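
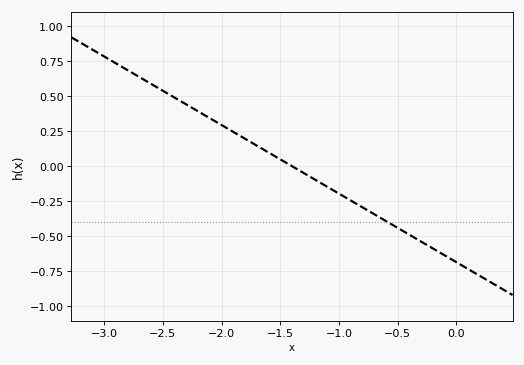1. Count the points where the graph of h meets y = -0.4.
1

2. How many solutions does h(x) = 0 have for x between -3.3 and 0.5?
1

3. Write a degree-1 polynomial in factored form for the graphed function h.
y = -0.49(x + 1.4)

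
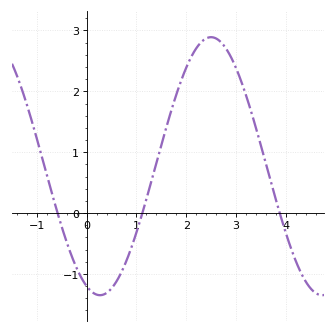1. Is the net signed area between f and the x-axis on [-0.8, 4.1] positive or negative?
positive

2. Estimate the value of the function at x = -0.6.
0.1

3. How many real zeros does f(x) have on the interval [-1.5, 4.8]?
3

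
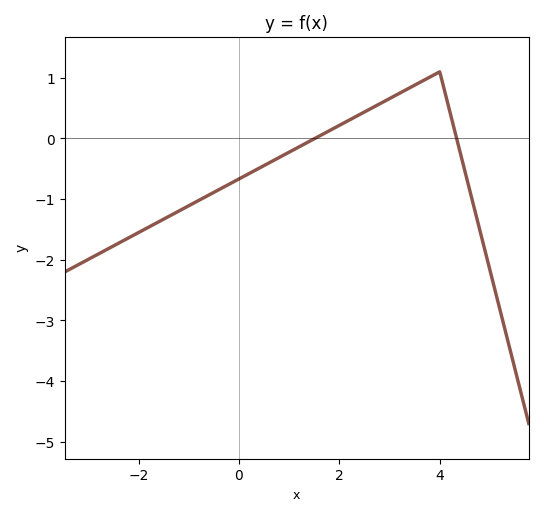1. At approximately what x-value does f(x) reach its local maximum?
4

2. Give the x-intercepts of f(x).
1.6, 4.4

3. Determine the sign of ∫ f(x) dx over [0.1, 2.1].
negative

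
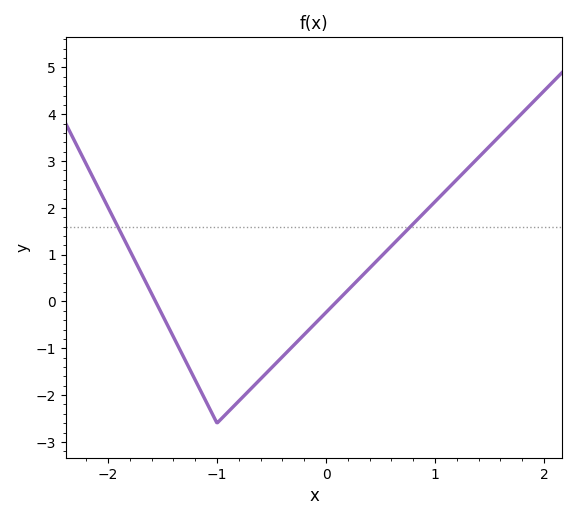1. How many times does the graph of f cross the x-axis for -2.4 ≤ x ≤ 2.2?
2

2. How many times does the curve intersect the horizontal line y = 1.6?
2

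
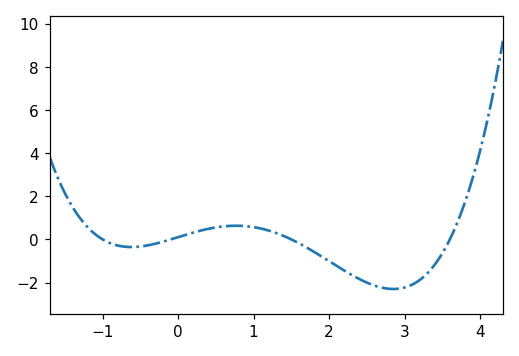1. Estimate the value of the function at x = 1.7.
-0.4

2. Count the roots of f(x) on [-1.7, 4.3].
4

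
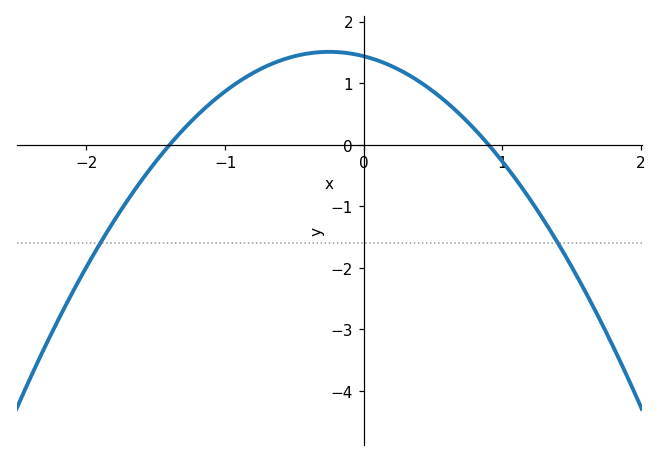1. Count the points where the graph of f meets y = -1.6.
2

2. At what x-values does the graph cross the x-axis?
-1.4, 0.9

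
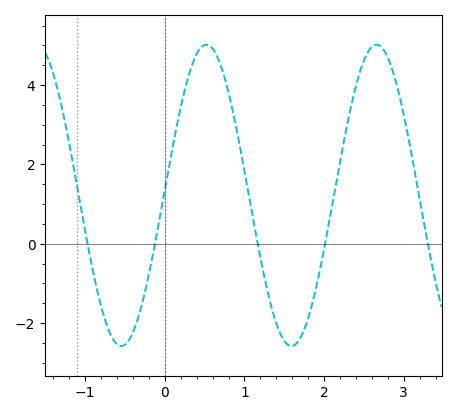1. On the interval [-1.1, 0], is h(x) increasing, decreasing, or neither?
neither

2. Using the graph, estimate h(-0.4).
-2.2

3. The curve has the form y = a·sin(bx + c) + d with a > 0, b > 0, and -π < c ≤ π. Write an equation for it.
y = 3.8sin(2.9x + 0.04) + 1.22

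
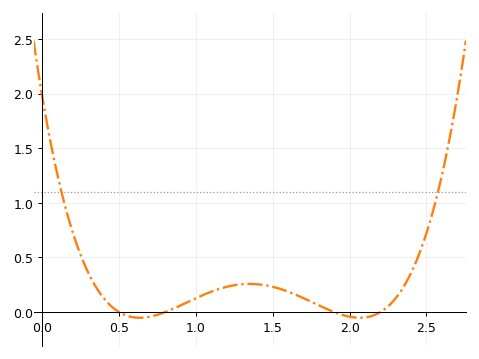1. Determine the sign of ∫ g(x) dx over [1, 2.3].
positive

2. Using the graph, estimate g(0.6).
-0.05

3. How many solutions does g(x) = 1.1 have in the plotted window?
2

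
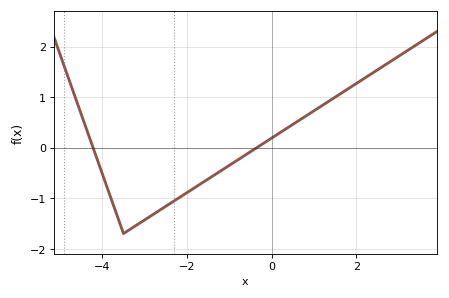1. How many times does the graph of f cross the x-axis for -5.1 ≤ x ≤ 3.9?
2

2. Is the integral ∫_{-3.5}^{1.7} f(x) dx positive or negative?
negative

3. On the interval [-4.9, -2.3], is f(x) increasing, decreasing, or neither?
neither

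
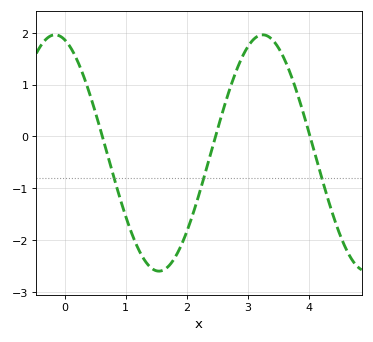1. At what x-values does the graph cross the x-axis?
0.616, 2.47, 4.01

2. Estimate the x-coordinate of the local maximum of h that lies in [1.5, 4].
3.24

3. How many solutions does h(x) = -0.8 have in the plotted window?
3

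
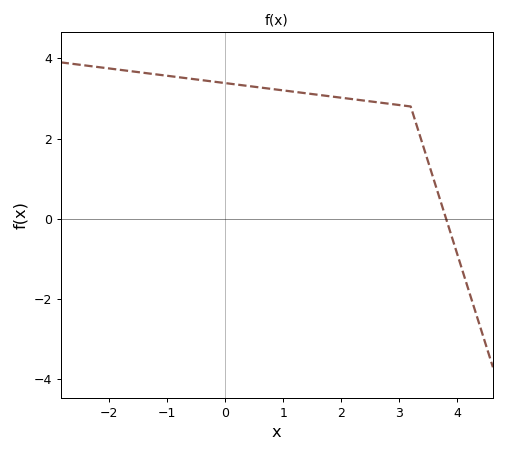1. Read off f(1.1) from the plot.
3.18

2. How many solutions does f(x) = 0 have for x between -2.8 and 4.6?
1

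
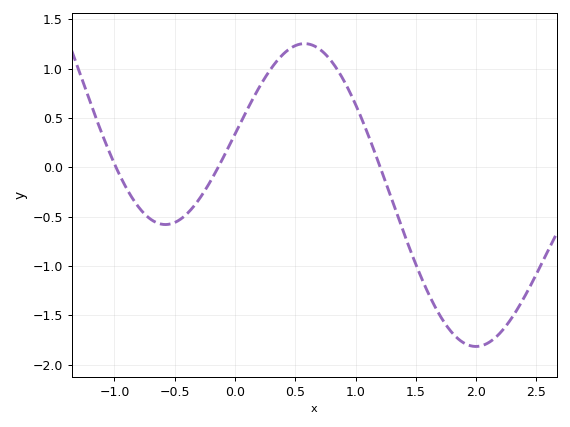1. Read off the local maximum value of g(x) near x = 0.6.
1.25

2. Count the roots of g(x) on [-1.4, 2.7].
3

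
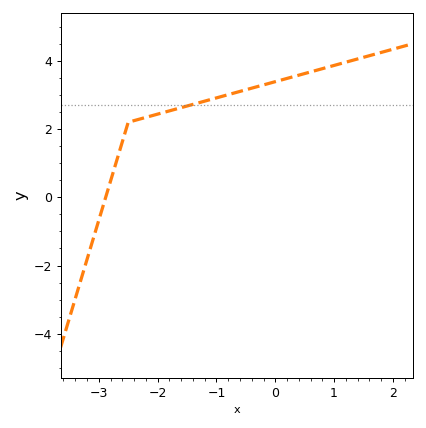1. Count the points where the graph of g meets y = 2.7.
1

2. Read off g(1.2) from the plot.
3.96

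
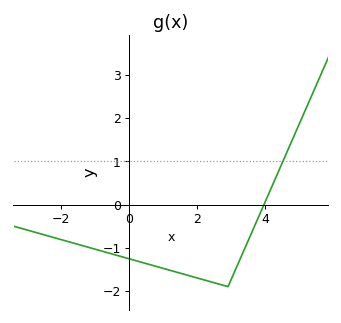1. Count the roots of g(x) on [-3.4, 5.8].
1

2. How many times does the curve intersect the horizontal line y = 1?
1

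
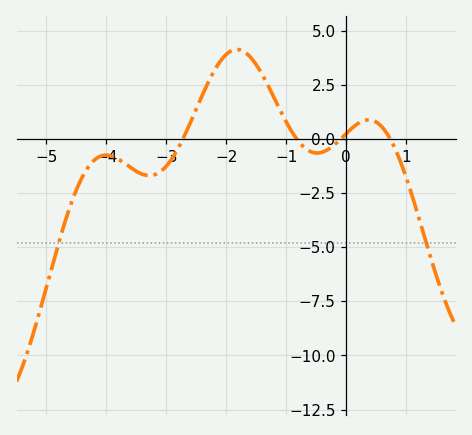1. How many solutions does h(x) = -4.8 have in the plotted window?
2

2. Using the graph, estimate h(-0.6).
-0.581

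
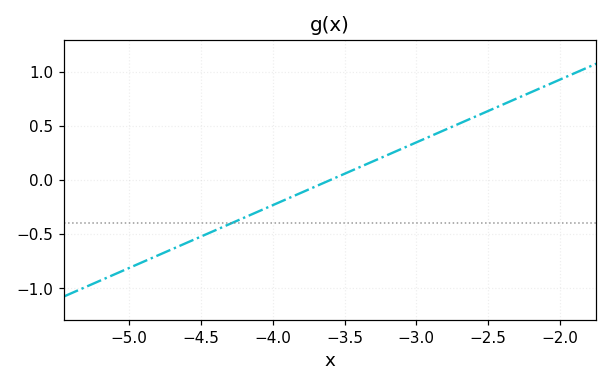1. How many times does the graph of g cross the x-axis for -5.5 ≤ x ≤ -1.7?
1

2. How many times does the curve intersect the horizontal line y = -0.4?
1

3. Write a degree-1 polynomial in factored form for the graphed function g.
y = 0.58(x + 3.6)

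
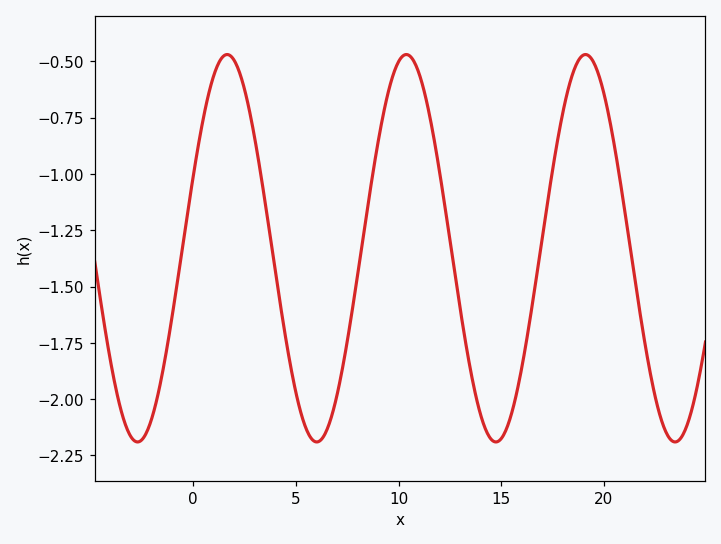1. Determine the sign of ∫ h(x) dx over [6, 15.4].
negative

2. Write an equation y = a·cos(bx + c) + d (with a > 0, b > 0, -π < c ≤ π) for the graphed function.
y = 0.86cos(0.72x - 1.19) - 1.33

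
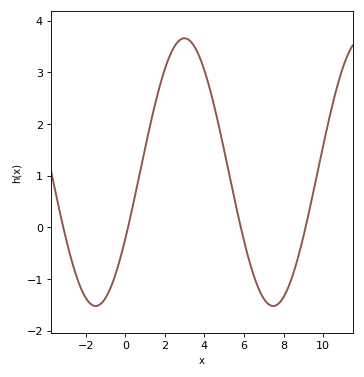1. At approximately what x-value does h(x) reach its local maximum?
3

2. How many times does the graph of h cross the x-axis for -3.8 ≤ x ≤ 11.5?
4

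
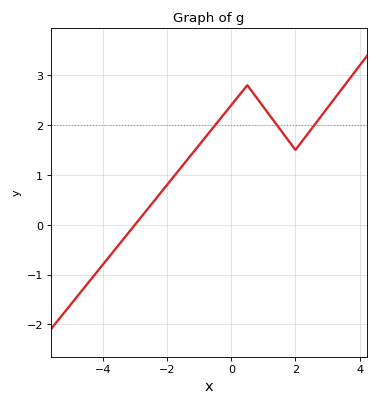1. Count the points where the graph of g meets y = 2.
3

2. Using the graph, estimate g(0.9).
2.5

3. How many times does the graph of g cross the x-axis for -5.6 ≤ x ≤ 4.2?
1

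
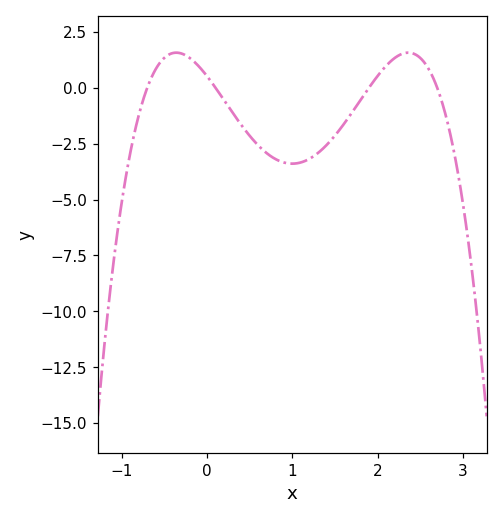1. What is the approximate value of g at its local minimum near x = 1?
-3.4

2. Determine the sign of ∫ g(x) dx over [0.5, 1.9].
negative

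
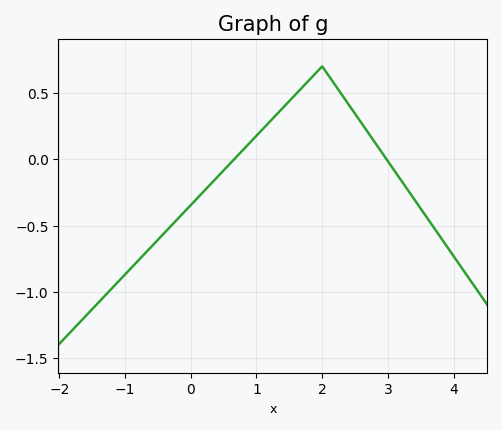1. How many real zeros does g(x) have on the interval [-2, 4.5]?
2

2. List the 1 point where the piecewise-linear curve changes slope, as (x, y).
(2, 0.7)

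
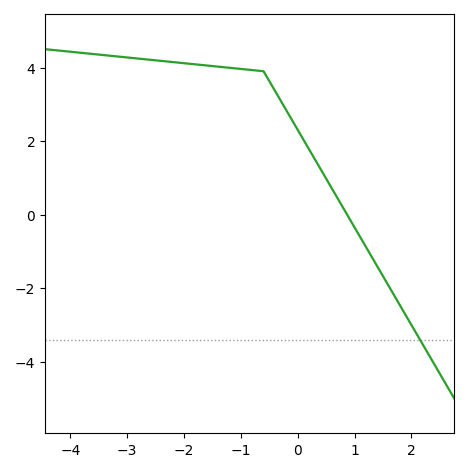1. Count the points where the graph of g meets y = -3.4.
1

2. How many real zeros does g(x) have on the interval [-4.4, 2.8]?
1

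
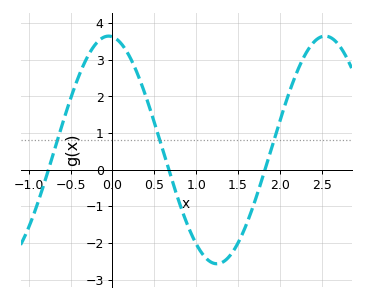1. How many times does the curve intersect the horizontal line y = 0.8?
3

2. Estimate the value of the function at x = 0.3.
2.62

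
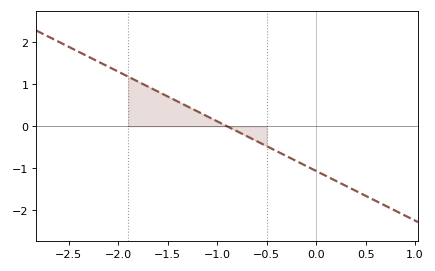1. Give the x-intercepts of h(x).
-0.9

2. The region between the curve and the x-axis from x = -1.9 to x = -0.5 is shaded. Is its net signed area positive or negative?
positive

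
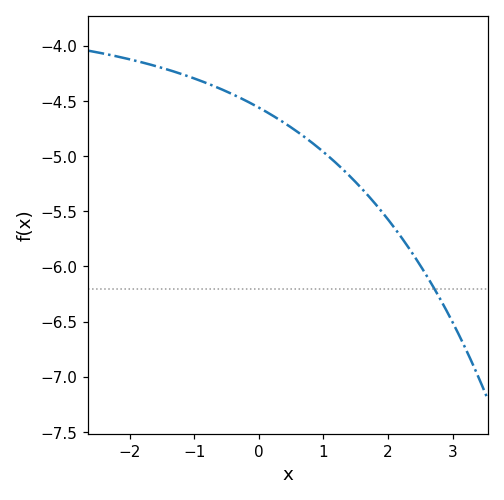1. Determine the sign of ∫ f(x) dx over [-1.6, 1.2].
negative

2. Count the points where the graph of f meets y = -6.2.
1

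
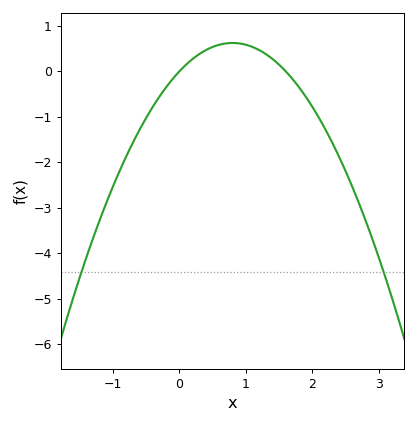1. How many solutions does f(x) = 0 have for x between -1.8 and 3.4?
2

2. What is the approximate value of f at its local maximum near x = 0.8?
0.6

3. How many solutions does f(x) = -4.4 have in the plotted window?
2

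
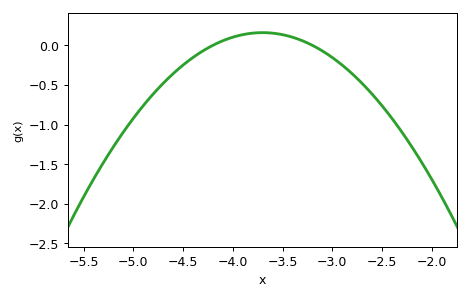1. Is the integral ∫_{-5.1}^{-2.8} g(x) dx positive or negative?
negative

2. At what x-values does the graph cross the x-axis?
-4.2, -3.2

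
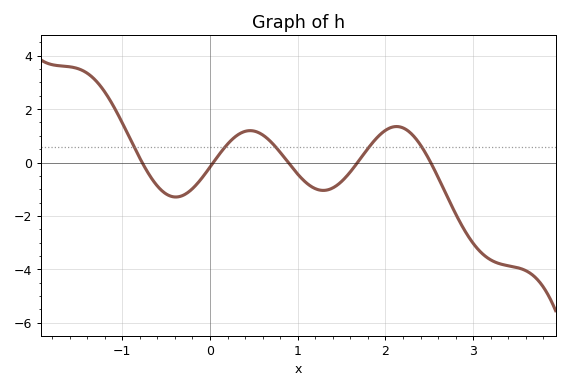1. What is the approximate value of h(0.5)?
1.2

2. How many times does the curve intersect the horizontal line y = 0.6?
5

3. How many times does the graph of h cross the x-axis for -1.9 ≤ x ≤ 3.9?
5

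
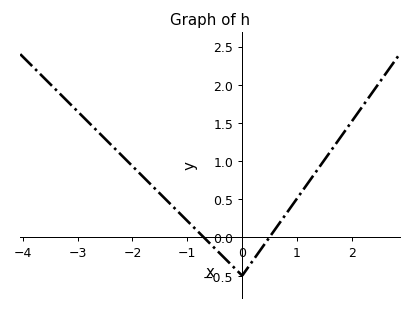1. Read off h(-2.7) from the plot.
1.45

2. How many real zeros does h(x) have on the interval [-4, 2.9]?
2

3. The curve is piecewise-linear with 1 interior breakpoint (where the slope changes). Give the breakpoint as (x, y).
(0, -0.5)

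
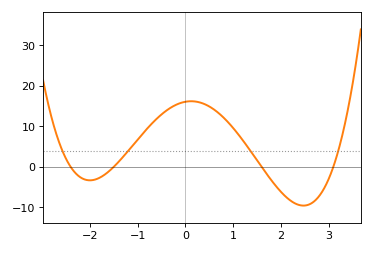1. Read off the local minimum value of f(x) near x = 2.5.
-10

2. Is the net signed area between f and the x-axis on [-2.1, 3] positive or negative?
positive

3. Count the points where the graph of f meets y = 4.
4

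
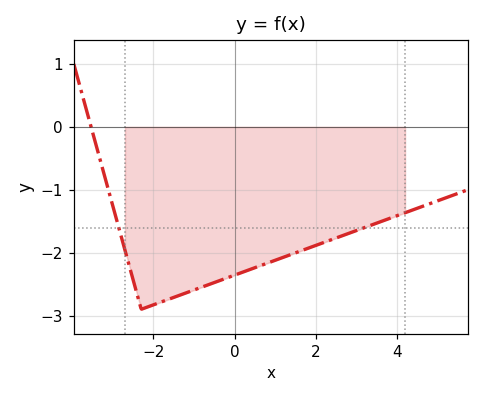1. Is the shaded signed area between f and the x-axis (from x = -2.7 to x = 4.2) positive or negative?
negative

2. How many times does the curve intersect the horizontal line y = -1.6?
2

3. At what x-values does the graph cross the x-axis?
-3.6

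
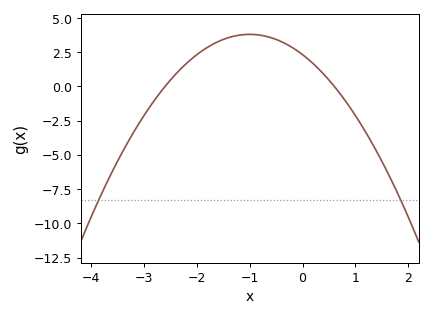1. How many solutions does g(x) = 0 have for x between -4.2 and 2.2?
2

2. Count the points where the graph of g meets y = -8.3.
2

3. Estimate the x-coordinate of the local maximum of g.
-1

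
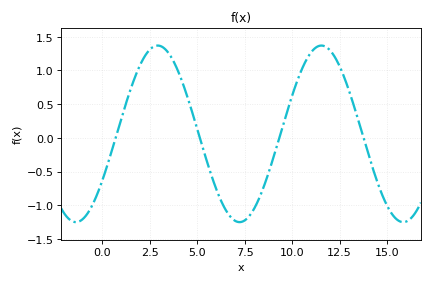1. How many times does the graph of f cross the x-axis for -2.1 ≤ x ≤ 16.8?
4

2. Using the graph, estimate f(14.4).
-0.588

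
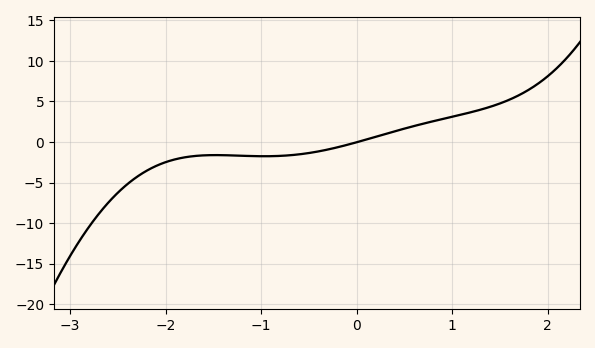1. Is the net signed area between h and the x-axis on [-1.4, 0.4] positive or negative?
negative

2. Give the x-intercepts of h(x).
0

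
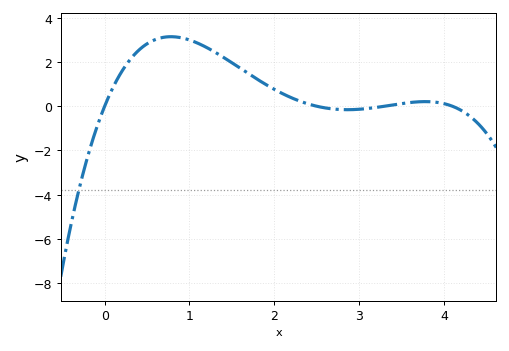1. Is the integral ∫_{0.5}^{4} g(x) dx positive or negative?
positive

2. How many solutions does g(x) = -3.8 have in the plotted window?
1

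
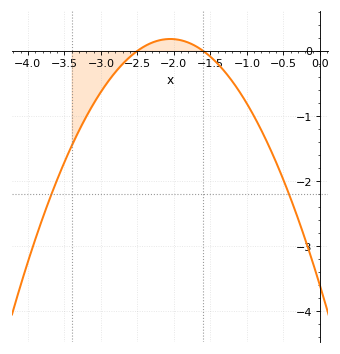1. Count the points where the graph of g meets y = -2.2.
2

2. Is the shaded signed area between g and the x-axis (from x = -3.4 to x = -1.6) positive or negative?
negative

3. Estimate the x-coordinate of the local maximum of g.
-2.05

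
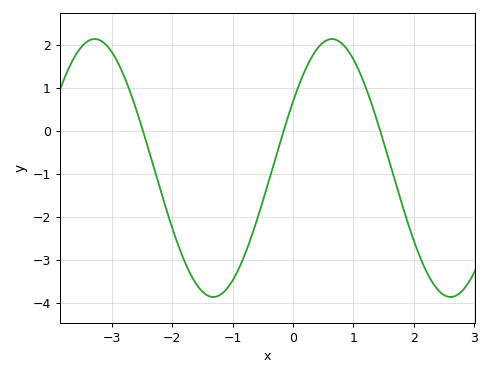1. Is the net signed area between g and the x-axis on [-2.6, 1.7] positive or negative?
negative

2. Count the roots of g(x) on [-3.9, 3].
3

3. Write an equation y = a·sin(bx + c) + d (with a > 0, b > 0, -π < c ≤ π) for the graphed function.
y = 3sin(1.6x + 0.542) - 0.87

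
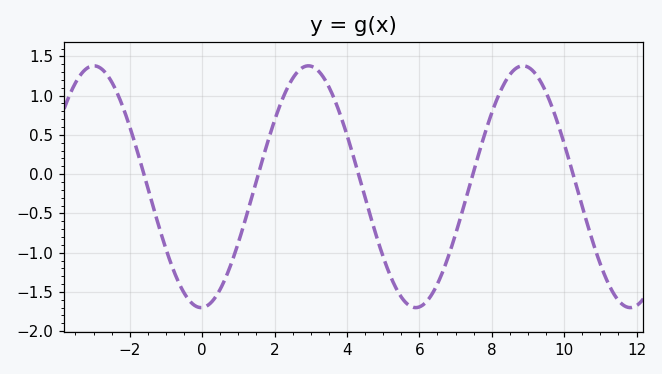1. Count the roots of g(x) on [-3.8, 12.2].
5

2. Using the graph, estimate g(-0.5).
-1.51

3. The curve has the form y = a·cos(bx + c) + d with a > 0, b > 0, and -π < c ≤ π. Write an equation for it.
y = 1.54cos(1.06x - 3.11) - 0.16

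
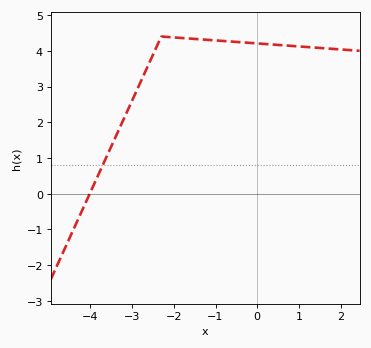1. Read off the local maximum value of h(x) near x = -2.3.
4.4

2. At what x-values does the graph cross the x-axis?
-4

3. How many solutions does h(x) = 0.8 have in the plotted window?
1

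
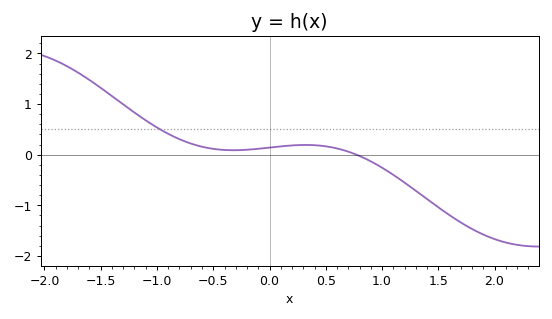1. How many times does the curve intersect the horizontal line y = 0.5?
1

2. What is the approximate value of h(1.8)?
-1.5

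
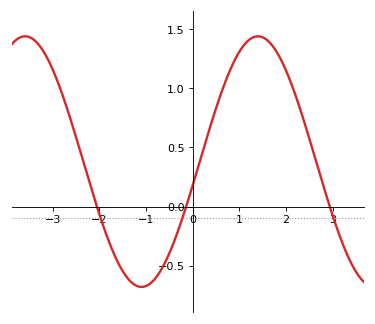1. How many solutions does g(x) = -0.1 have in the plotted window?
3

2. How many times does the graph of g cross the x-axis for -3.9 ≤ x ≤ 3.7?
3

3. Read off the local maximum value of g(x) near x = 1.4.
1.44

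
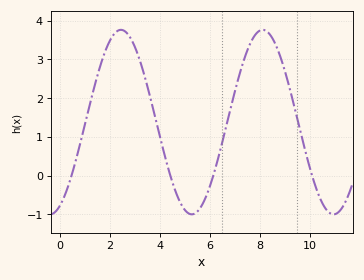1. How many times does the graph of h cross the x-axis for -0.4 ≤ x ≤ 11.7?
4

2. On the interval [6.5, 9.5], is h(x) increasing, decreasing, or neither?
neither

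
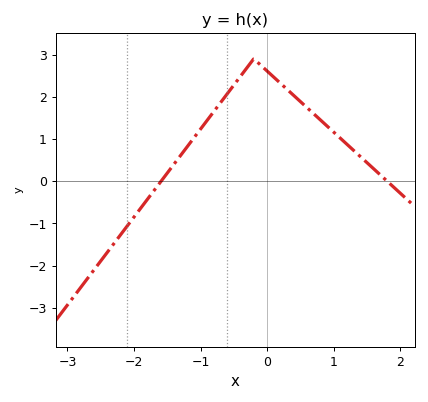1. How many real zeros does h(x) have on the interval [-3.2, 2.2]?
2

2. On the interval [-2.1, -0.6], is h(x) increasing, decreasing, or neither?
increasing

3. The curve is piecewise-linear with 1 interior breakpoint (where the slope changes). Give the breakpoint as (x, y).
(-0.2, 2.9)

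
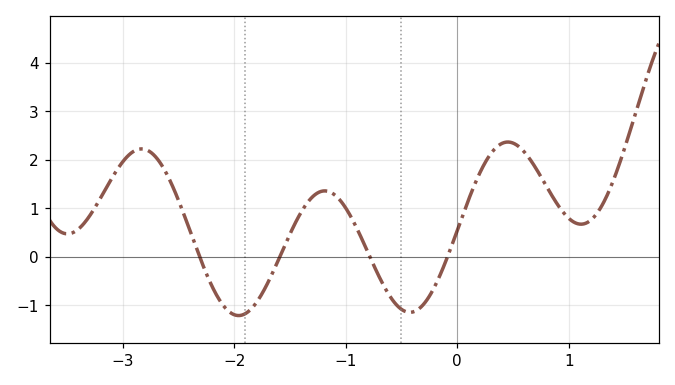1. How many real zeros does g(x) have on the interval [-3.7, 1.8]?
4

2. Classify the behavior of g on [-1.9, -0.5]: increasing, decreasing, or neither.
neither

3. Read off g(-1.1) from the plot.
1.28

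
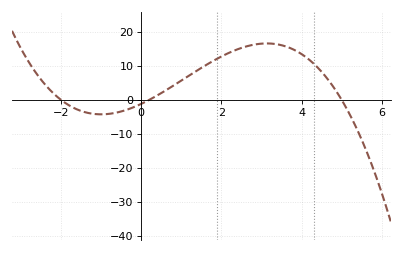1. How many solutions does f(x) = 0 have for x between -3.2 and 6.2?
3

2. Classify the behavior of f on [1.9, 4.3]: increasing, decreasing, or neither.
neither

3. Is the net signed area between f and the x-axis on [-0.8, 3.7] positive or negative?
positive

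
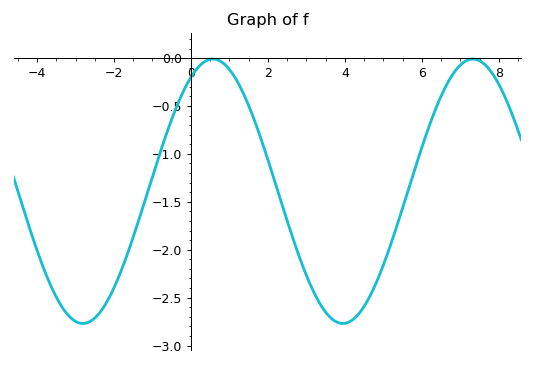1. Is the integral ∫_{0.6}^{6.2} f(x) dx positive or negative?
negative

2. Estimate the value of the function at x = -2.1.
-2.5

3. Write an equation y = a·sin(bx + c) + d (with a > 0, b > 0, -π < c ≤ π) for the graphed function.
y = 1.38sin(0.93x + 1) - 1.39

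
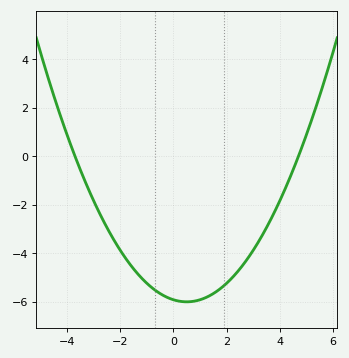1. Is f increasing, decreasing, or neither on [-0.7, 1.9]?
neither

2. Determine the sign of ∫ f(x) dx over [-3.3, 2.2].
negative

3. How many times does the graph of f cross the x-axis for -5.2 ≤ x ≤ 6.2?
2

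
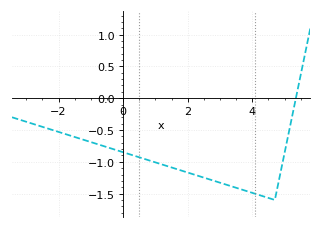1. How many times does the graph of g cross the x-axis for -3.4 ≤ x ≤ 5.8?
1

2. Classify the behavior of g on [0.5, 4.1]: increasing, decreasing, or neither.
decreasing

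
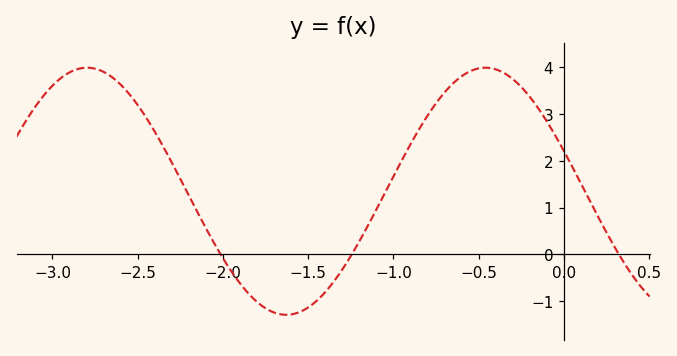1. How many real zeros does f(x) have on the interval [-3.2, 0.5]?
3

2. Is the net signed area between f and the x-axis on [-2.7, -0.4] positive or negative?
positive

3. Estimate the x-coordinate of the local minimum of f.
-1.63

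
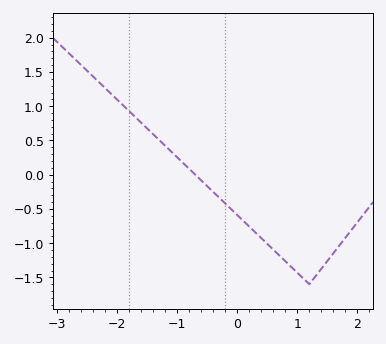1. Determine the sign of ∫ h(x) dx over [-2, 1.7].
negative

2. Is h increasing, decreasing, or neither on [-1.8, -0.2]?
decreasing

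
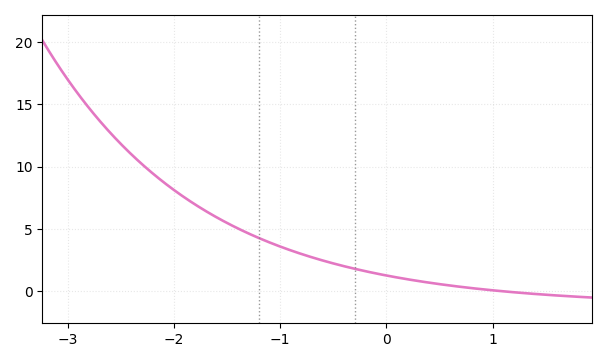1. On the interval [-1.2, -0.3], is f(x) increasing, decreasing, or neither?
decreasing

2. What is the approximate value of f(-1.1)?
3.9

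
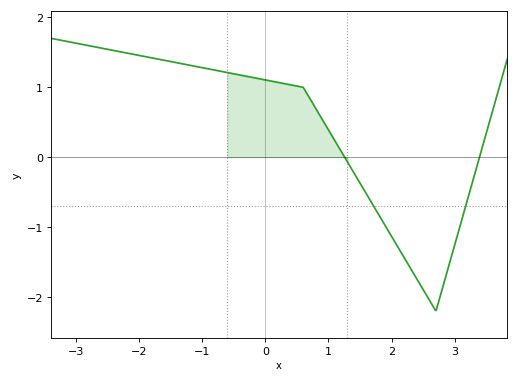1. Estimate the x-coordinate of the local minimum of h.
2.7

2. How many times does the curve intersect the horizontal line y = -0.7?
2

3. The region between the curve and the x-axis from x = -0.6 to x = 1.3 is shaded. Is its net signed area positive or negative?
positive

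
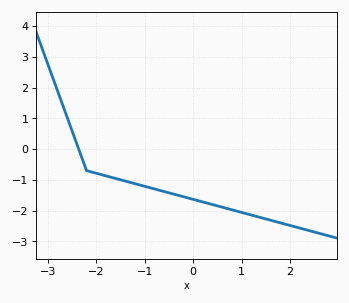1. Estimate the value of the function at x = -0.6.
-1.38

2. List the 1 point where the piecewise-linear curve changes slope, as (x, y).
(-2.2, -0.7)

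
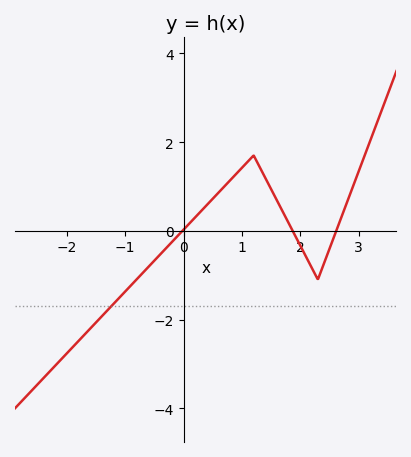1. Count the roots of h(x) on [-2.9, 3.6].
3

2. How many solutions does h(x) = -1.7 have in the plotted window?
1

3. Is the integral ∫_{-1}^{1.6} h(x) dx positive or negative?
positive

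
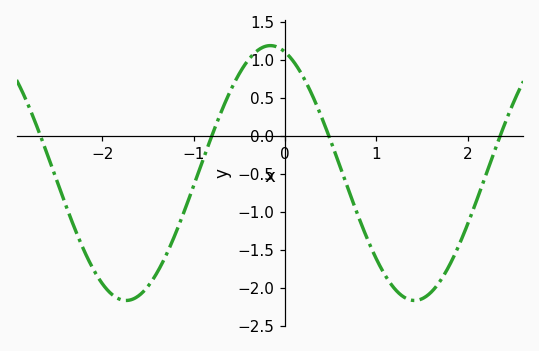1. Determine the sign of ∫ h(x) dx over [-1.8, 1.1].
negative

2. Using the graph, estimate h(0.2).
0.75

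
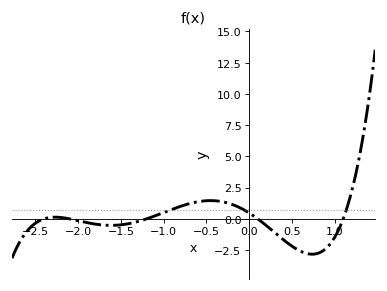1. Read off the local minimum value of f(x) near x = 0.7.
-2.8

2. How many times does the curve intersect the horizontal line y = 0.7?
3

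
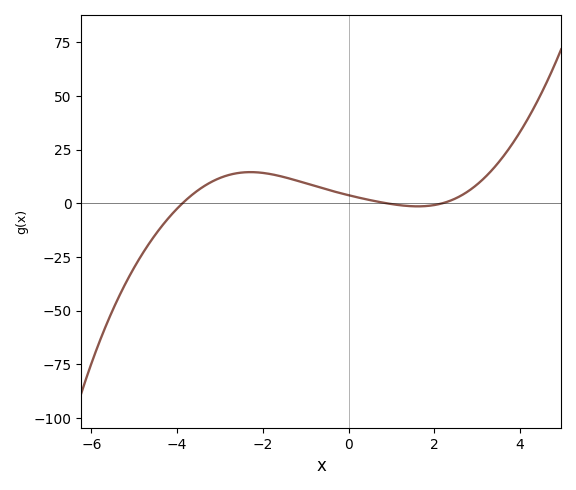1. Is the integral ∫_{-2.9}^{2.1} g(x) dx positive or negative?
positive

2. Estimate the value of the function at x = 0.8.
0.338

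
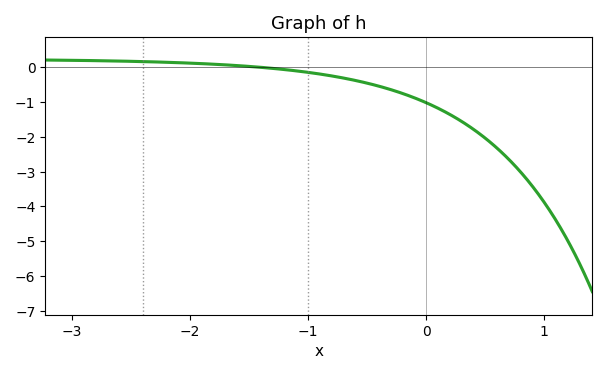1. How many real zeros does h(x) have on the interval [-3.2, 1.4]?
1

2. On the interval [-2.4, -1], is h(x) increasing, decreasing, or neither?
decreasing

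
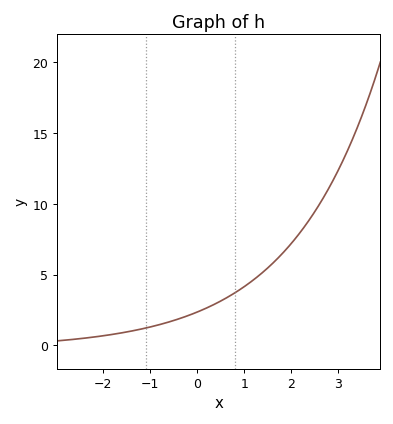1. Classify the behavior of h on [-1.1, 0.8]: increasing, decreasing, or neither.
increasing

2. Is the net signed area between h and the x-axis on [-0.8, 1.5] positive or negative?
positive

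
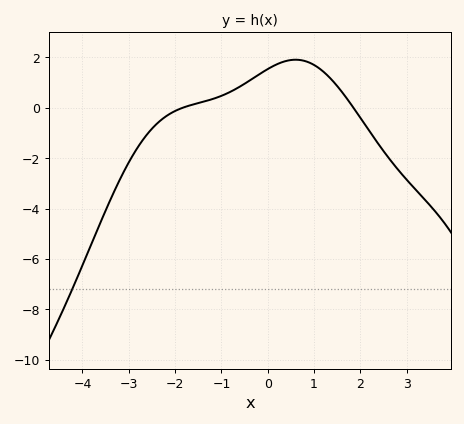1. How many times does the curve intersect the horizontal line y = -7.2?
1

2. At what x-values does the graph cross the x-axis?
-1.84, 1.85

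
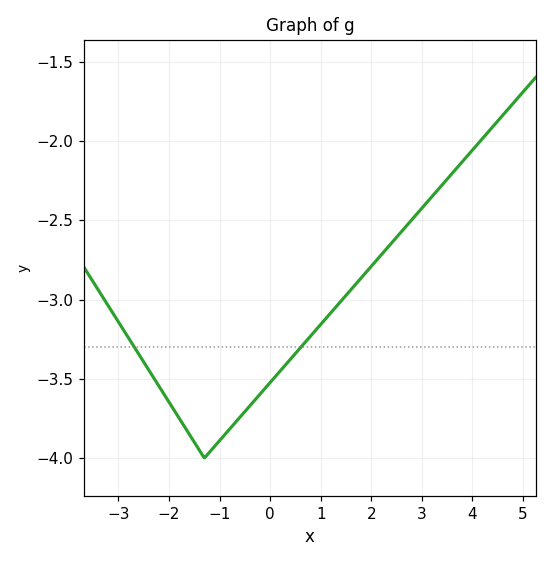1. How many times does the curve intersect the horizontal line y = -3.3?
2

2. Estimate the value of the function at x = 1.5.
-2.97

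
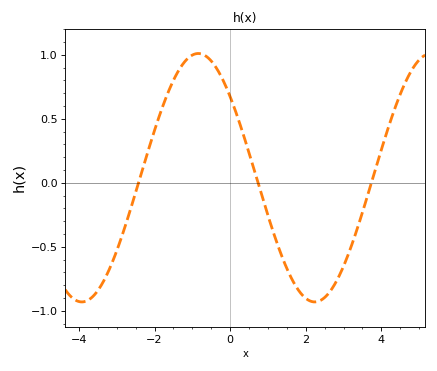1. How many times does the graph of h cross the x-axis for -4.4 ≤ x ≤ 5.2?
3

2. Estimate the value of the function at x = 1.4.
-0.597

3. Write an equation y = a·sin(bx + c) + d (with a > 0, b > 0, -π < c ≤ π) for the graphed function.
y = 0.97sin(1.02x + 2.43) + 0.04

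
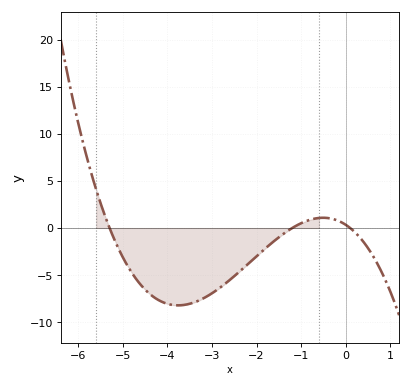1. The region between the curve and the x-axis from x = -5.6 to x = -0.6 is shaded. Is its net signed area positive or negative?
negative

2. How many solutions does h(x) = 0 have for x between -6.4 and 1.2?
3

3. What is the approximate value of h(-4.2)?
-7.66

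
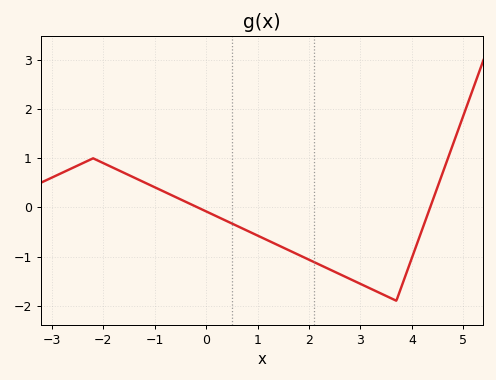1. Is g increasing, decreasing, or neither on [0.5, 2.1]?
decreasing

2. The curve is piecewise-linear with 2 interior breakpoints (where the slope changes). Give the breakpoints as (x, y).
(-2.2, 1); (3.7, -1.9)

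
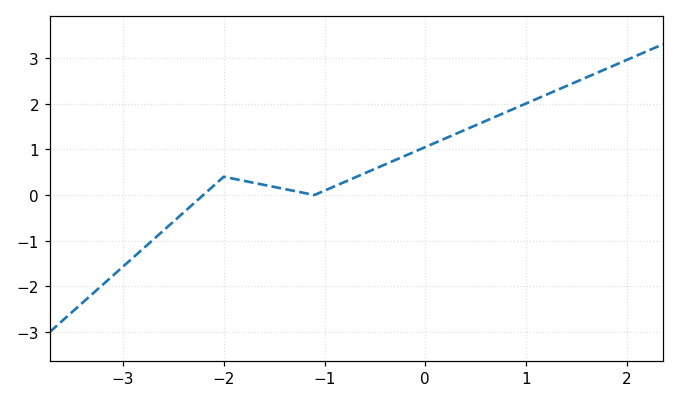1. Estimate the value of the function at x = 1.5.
2.5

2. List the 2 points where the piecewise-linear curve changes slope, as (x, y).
(-2, 0.4); (-1.1, 0)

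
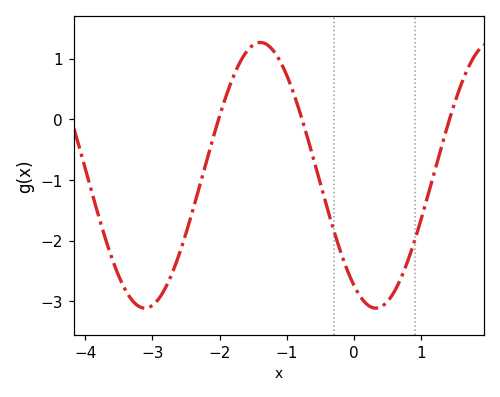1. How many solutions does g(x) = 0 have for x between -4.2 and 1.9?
3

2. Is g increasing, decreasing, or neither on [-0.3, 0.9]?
neither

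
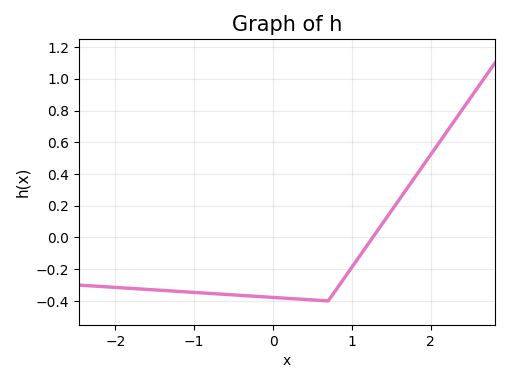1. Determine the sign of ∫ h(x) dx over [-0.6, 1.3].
negative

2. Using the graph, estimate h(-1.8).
-0.321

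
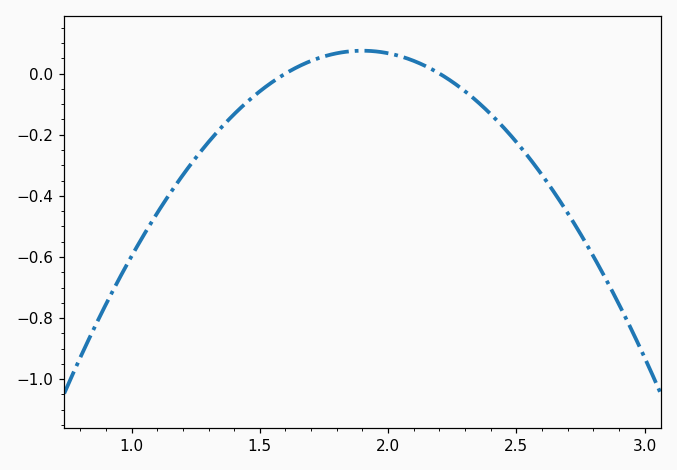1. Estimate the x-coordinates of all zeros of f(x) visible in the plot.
1.6, 2.2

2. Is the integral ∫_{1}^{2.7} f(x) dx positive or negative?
negative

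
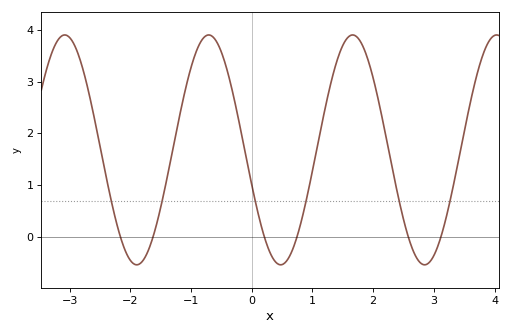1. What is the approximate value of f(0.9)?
0.7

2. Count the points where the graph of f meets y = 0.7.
6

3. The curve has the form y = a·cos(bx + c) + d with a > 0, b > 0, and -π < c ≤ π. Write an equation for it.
y = 2.22cos(2.6x + 1.9) + 1.68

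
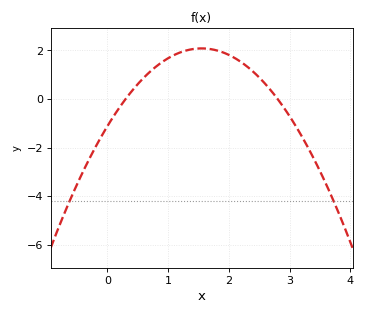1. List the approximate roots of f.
0.3, 2.8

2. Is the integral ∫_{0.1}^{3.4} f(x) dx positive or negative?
positive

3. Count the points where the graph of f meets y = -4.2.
2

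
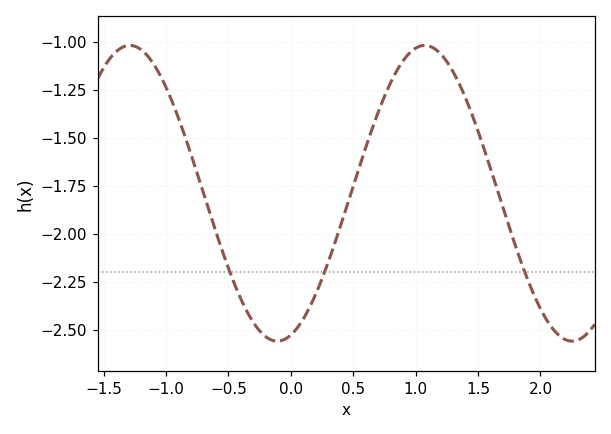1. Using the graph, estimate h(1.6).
-1.66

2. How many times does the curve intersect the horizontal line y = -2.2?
3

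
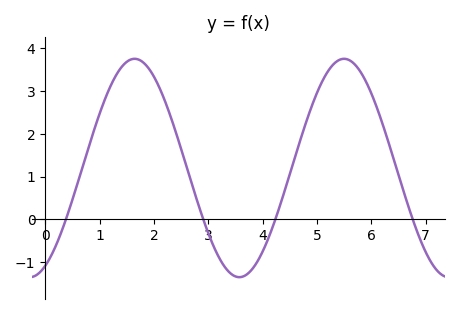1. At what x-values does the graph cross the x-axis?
0.4, 3, 4.2, 6.8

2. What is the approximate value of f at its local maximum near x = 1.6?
3.7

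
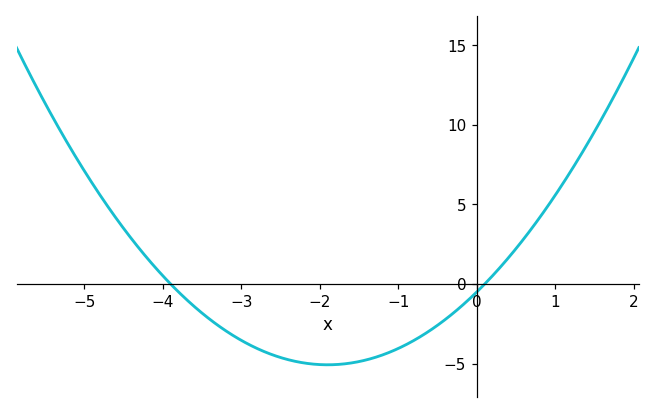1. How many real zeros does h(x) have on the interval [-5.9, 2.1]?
2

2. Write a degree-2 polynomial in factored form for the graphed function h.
y = 1.27(x + 3.9)(x - 0.1)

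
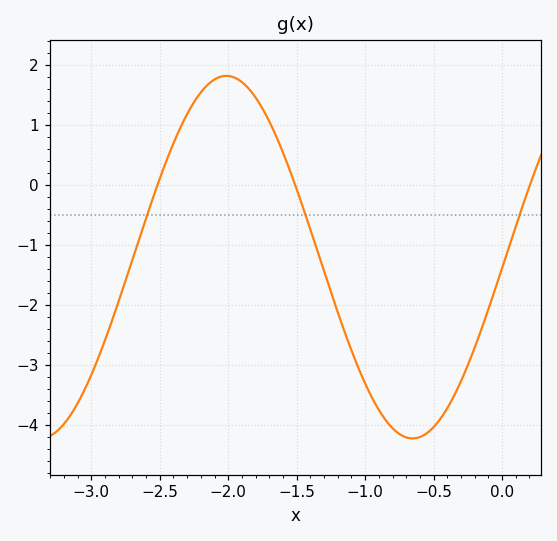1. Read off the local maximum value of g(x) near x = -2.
1.82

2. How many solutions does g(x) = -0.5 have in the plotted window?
3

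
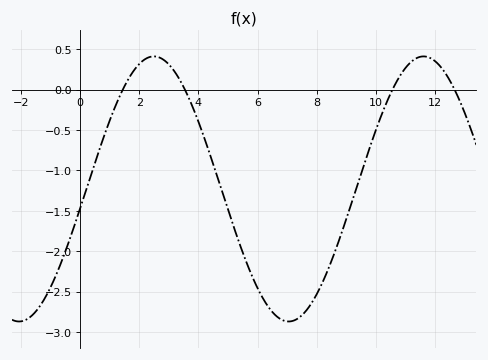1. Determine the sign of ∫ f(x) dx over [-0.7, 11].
negative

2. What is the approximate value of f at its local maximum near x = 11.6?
0.4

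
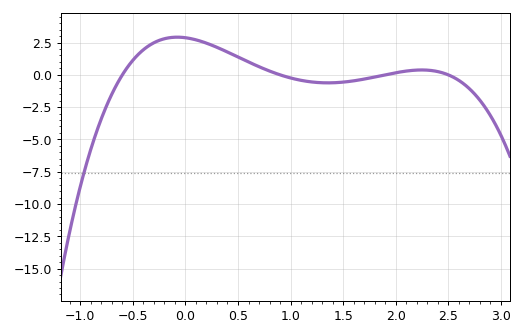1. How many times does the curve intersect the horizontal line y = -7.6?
1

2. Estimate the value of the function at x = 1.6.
-0.5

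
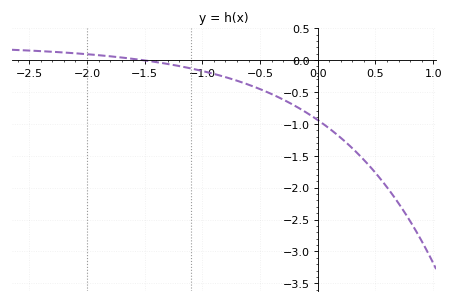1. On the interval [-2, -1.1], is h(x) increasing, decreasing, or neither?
decreasing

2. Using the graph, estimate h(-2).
0.1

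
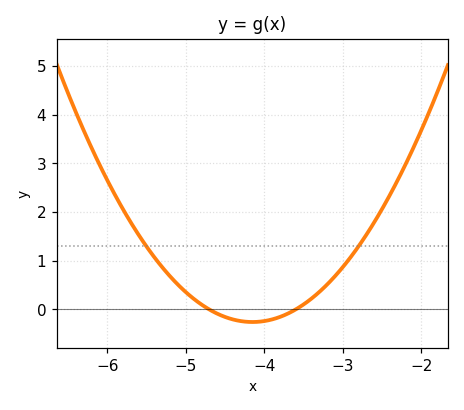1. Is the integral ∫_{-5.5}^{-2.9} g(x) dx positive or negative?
positive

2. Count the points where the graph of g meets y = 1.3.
2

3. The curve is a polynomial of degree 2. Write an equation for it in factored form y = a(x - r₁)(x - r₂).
y = 0.85(x + 4.7)(x + 3.6)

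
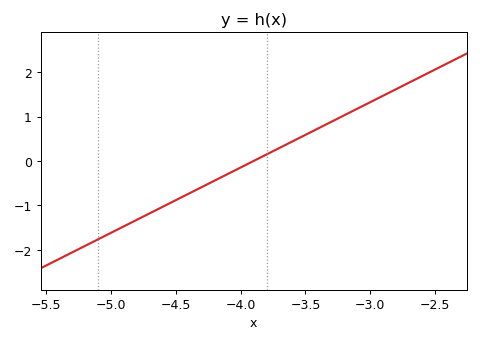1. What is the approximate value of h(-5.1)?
-1.76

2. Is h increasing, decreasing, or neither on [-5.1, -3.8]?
increasing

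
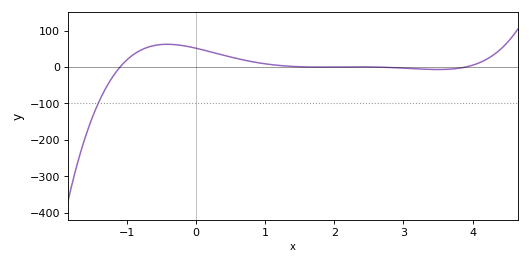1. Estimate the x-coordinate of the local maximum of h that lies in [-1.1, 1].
-0.418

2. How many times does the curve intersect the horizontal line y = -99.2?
1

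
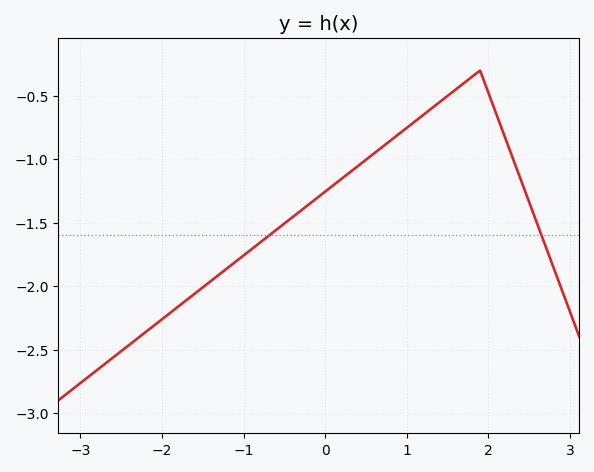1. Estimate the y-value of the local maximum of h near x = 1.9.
-0.3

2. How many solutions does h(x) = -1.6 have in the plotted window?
2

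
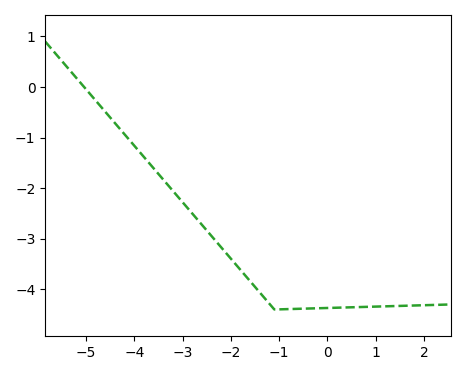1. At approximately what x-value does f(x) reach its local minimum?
-1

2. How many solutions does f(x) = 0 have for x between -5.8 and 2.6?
1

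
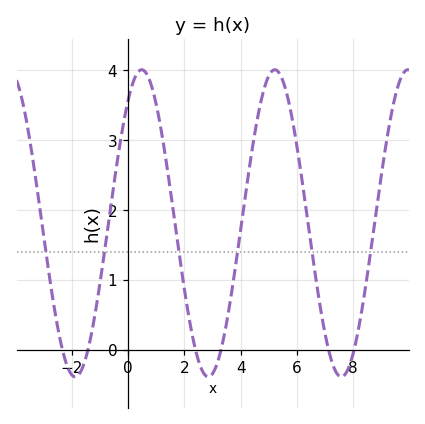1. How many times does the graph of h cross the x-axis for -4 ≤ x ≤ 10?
6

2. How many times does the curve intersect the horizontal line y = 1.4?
6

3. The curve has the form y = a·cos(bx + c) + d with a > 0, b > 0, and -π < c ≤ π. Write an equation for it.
y = 2.2cos(1.3x - 0.65) + 1.81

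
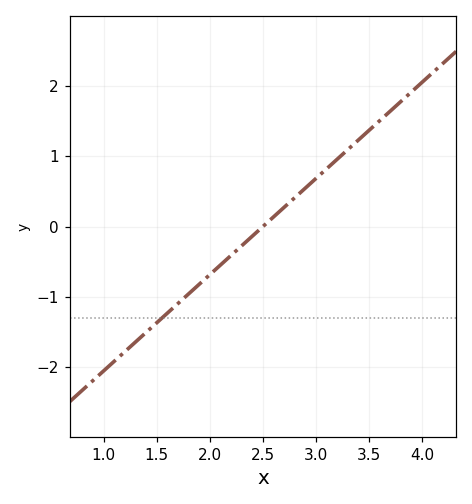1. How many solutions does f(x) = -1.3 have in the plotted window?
1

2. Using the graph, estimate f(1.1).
-1.92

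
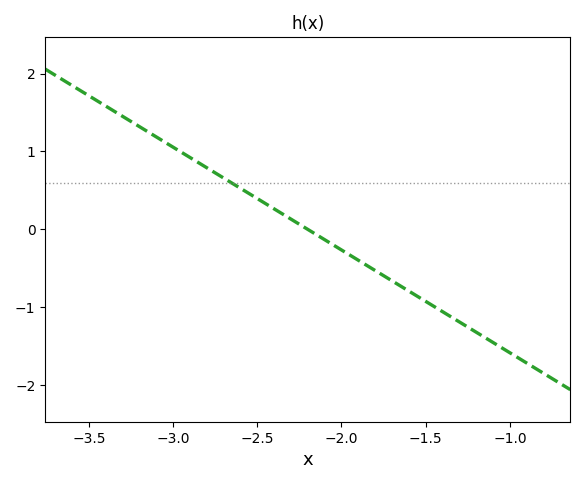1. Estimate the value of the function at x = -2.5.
0.4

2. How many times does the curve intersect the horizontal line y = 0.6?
1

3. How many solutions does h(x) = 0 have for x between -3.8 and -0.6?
1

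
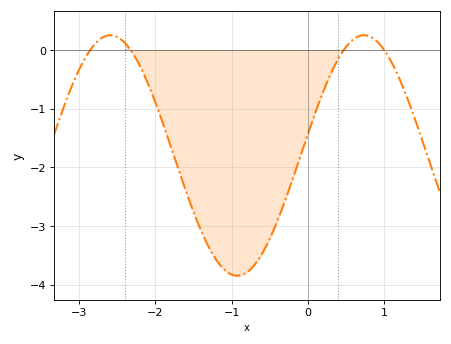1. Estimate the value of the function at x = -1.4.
-3.08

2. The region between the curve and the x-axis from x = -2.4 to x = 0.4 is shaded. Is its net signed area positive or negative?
negative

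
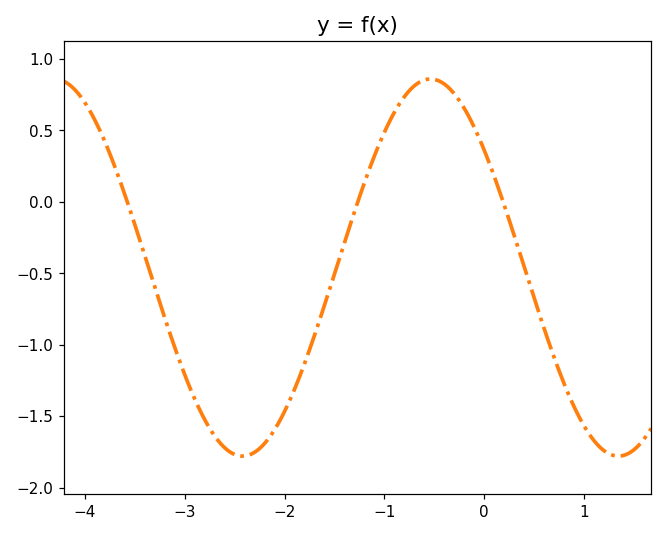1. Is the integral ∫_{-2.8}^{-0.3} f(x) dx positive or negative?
negative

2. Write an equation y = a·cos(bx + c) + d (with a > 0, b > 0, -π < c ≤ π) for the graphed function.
y = 1.32cos(1.67x + 0.9) - 0.46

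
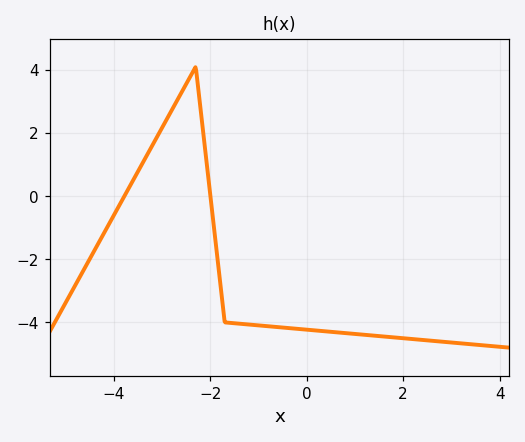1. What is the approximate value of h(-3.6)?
0.497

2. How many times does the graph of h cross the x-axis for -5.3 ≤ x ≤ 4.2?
2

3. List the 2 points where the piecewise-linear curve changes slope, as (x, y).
(-2.3, 4.1); (-1.7, -4)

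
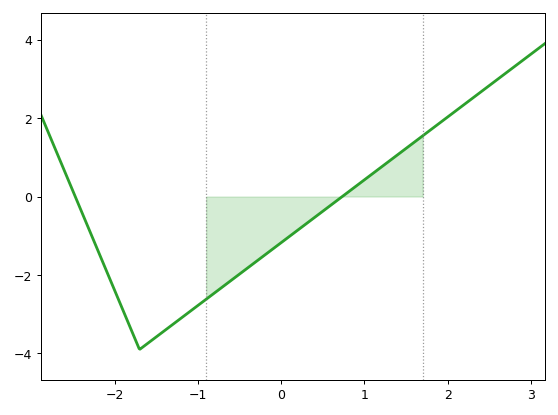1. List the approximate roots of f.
-2.5, 0.7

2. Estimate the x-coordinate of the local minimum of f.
-1.7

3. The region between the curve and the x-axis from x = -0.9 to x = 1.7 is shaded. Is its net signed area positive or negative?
negative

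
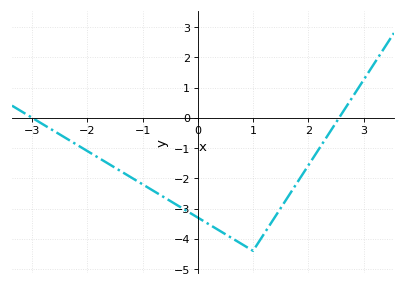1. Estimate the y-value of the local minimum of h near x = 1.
-4.4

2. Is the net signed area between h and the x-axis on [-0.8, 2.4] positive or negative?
negative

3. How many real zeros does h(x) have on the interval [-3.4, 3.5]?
2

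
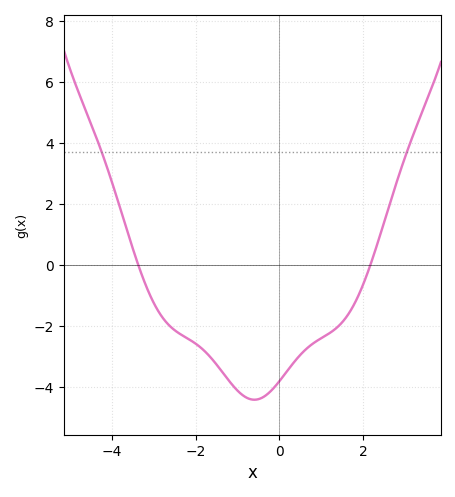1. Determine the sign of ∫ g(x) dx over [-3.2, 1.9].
negative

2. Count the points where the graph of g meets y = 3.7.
2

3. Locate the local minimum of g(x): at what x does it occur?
-0.598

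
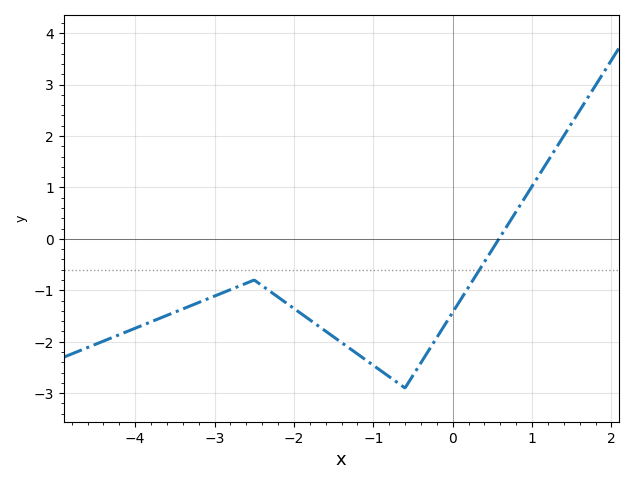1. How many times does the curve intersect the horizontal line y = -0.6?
1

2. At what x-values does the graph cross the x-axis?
0.583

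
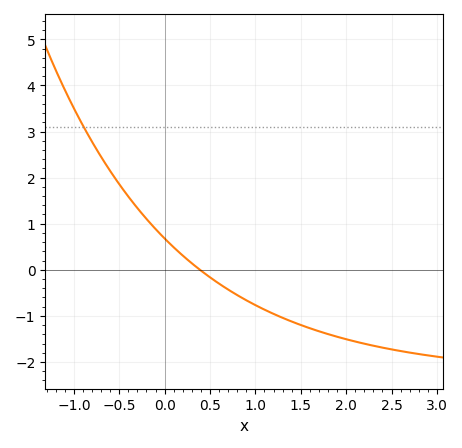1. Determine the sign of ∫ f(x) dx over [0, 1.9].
negative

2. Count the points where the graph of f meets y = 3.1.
1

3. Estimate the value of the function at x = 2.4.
-1.7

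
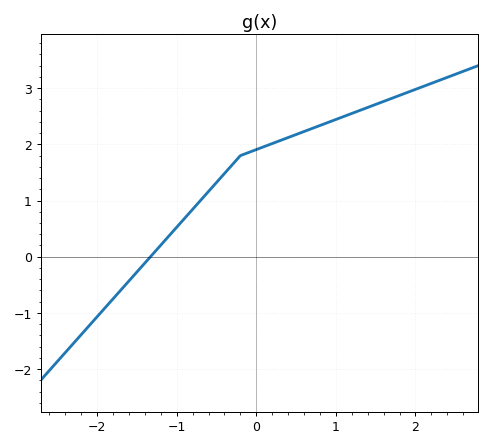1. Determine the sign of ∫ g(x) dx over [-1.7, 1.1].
positive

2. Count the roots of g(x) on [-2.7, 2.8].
1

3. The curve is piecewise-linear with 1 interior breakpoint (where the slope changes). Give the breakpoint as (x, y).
(-0.2, 1.8)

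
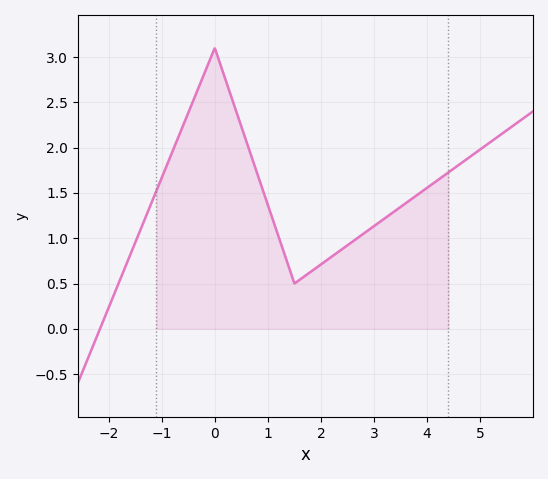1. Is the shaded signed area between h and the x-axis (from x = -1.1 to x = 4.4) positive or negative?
positive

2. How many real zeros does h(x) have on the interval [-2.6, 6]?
1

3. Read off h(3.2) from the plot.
1.2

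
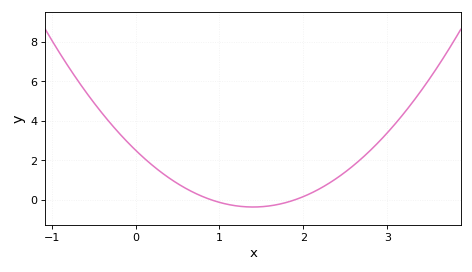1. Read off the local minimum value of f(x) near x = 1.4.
-0.4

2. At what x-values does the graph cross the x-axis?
0.9, 1.9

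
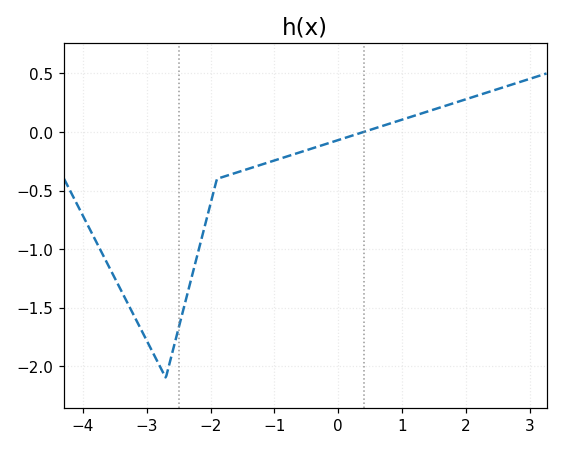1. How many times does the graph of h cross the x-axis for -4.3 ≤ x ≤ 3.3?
1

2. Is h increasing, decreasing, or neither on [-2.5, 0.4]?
increasing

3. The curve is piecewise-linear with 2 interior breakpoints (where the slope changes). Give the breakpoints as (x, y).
(-2.7, -2.1); (-1.9, -0.4)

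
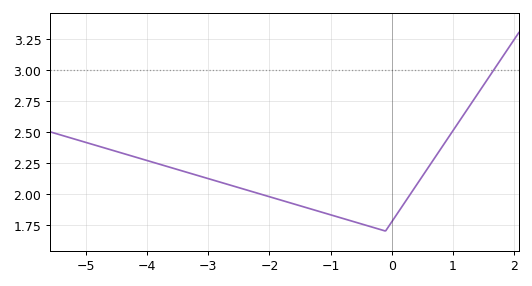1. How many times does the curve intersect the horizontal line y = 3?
1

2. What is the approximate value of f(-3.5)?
2.2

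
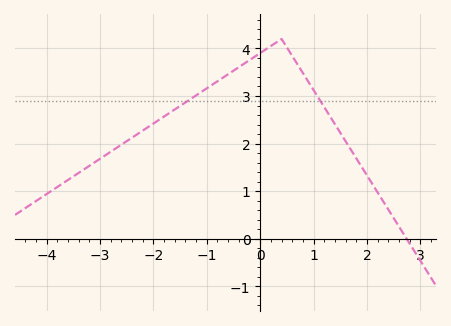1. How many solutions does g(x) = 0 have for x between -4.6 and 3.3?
1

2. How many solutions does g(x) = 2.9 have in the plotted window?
2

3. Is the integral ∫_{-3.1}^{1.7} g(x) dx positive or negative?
positive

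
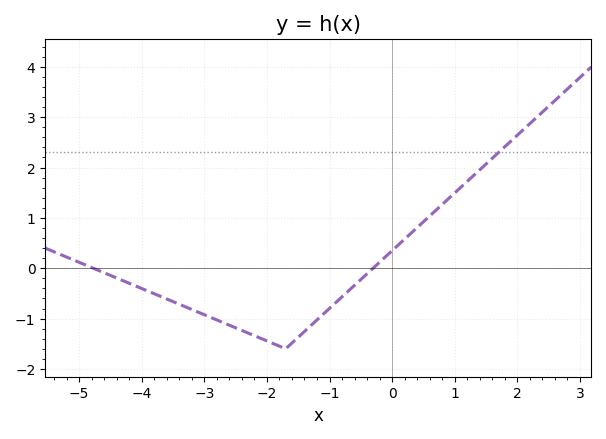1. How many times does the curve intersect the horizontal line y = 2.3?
1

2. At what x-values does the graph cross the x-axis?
-4.77, -0.305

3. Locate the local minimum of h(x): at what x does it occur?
-1.7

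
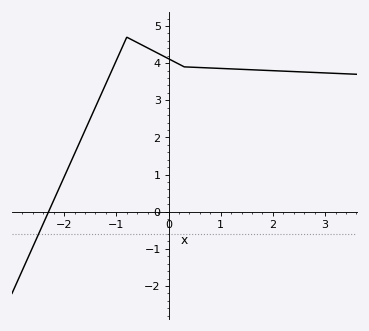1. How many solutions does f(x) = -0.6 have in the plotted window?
1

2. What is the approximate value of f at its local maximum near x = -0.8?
4.7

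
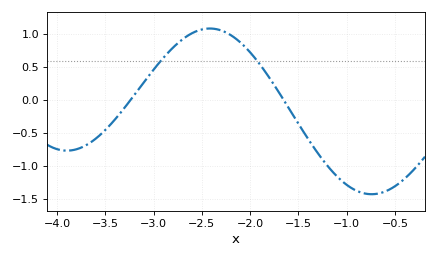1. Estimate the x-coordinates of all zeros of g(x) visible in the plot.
-3.2, -1.7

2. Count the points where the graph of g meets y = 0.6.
2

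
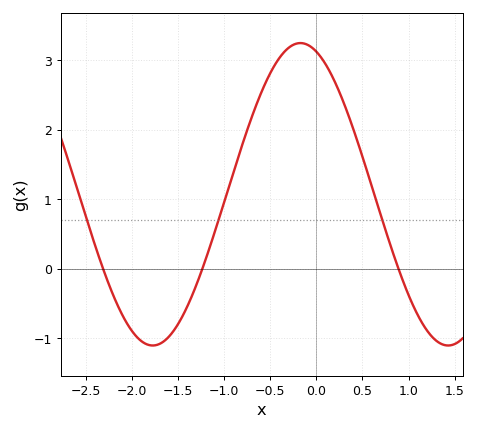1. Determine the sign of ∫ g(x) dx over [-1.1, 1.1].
positive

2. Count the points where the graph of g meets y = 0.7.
3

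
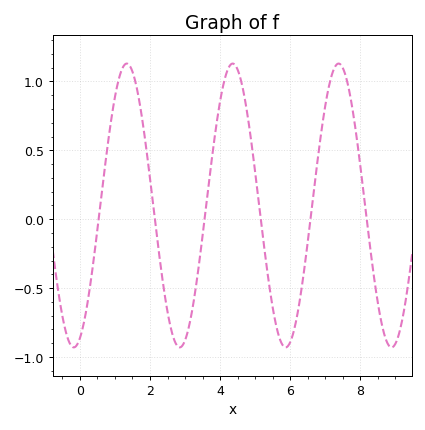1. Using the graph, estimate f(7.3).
1.12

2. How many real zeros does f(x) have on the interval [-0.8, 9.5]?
6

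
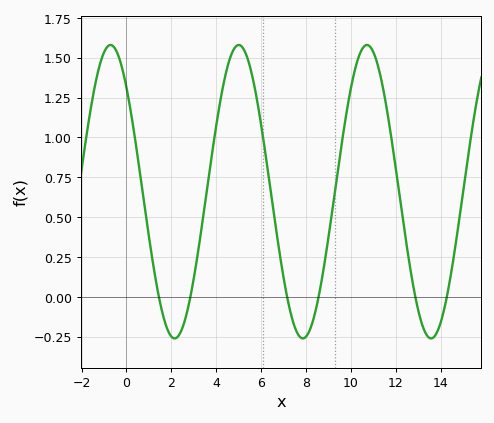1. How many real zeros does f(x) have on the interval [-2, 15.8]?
6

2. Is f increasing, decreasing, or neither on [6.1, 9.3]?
neither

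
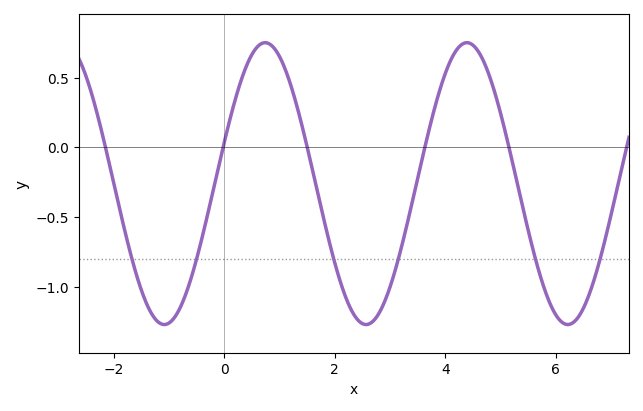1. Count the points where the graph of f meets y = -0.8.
6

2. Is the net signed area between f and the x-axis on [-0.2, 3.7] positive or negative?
negative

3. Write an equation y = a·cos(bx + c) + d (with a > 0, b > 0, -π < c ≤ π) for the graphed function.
y = 1.01cos(1.7x - 1.3) - 0.26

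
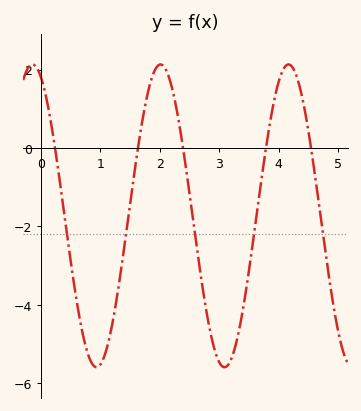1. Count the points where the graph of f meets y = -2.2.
5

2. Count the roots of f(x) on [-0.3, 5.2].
5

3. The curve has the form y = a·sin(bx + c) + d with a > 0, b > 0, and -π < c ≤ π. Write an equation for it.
y = 3.86sin(2.92x + 1.97) - 1.73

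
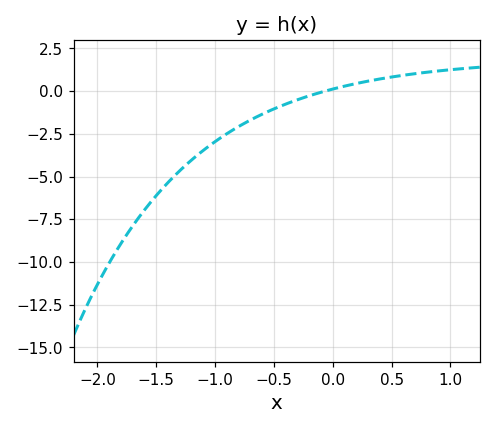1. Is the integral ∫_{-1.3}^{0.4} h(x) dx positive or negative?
negative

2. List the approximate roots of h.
-0.05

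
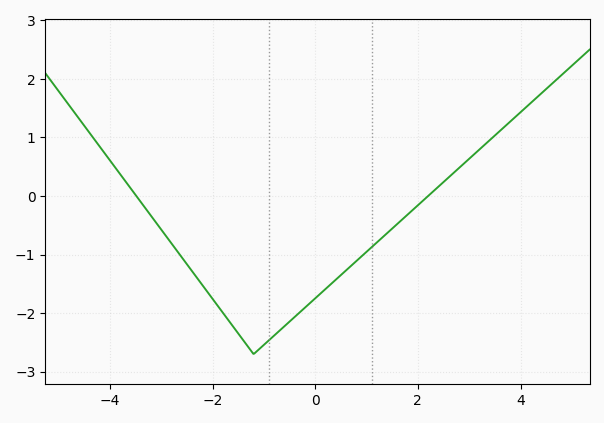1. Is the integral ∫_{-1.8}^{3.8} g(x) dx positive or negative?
negative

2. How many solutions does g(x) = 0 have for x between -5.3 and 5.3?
2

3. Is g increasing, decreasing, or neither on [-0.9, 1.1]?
increasing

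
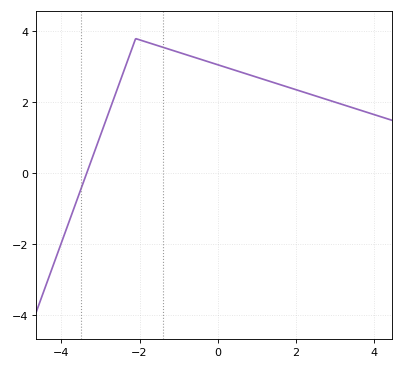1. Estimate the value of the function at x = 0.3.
2.96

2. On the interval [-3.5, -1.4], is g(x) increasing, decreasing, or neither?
neither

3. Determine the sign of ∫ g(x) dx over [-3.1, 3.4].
positive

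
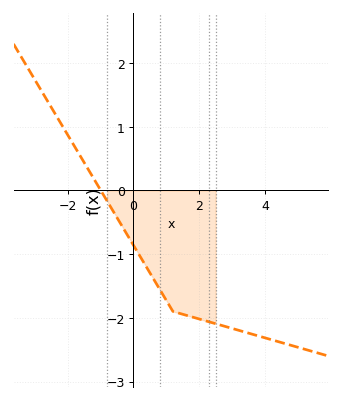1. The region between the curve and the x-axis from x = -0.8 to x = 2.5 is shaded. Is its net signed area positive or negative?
negative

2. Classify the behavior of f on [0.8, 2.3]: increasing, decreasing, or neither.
decreasing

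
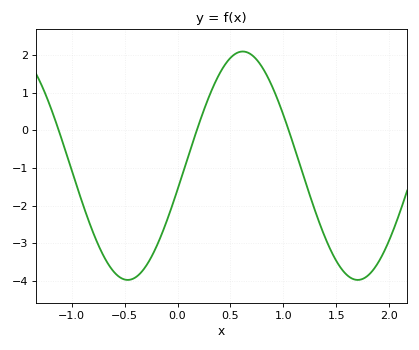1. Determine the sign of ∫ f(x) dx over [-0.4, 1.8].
negative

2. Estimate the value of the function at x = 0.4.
1.52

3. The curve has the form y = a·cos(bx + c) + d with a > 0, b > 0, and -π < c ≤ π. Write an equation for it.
y = 3.04cos(2.89x - 1.78) - 0.94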